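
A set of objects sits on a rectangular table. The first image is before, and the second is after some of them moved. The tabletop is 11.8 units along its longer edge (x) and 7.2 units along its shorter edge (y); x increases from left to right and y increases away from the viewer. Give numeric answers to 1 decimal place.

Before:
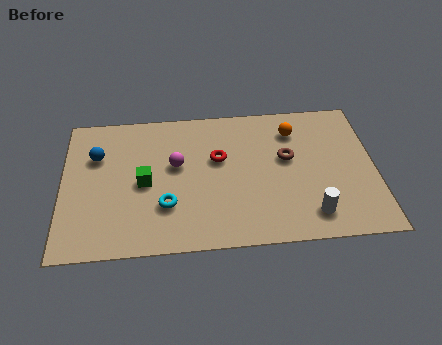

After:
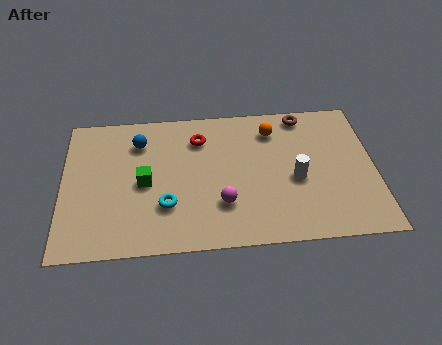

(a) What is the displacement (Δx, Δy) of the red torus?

(-0.7, 1.1)

From the two frames, the red torus sits at roughly (5.9, 4.4) before and (5.2, 5.5) after.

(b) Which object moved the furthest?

the magenta sphere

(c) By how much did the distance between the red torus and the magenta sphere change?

+1.9

They were about 1.6 units apart before and 3.5 after — 1.9 units further apart.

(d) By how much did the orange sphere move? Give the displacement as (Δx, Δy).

(-0.8, 0.1)

From the two frames, the orange sphere sits at roughly (8.8, 5.6) before and (8.0, 5.7) after.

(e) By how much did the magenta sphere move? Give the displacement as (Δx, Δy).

(1.7, -2.1)

From the two frames, the magenta sphere sits at roughly (4.3, 4.2) before and (6.0, 2.1) after.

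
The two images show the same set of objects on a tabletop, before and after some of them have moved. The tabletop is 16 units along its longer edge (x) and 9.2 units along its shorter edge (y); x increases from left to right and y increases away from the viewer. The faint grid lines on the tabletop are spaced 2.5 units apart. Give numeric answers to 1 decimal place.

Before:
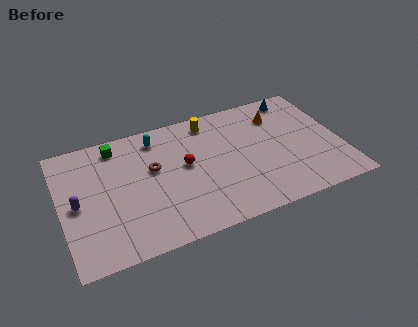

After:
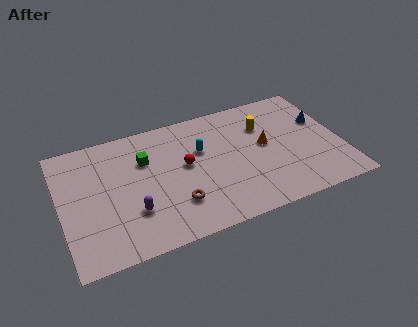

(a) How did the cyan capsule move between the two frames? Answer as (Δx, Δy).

(2.4, -1.8)

From the two frames, the cyan capsule sits at roughly (5.7, 7.7) before and (8.1, 5.9) after.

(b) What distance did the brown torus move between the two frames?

3.2

From (5.3, 5.5) to (6.3, 2.5), the brown torus covered √(1.0² + 3.0²) ≈ 3.2 units.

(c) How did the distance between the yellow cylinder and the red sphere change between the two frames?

+1.6

The distance was about 3.3 in the first image and 4.9 in the second, so they moved 1.6 units further apart.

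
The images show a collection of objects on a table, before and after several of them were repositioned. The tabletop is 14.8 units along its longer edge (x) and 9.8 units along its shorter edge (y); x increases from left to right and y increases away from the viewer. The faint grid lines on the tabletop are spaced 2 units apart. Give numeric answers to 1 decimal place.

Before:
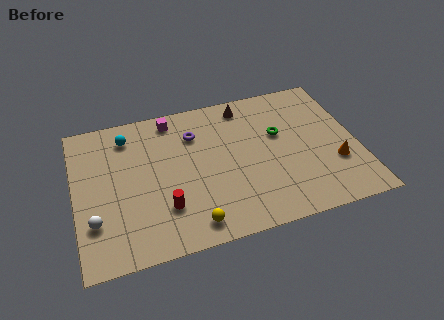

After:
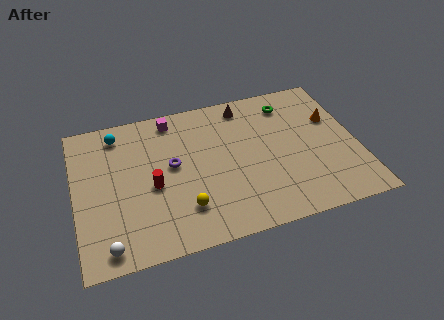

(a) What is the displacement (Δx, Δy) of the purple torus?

(-1.3, -1.8)

From the two frames, the purple torus sits at roughly (6.4, 7.2) before and (5.1, 5.4) after.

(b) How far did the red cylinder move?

1.7

From (4.5, 2.7) to (4.0, 4.3), the red cylinder covered √(0.5² + 1.6²) ≈ 1.7 units.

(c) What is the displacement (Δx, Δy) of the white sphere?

(0.6, -1.7)

The white sphere was at about (0.9, 2.8) and moved to about (1.5, 1.1).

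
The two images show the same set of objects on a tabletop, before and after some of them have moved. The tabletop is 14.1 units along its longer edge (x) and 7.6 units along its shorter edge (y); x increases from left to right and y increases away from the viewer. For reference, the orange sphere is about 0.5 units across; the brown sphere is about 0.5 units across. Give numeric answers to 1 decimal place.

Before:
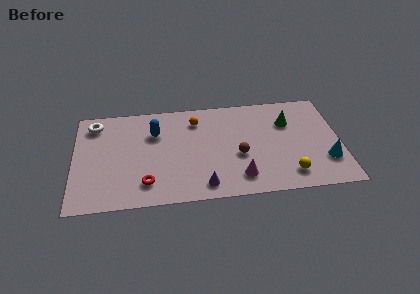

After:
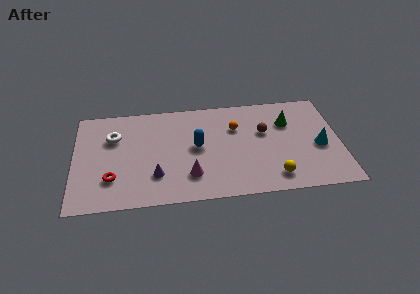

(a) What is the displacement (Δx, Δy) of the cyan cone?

(-0.3, 1.1)

The cyan cone was at about (13.3, 2.2) and moved to about (13.0, 3.3).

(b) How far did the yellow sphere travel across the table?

0.8

The yellow sphere was near (11.3, 1.4) before and (10.5, 1.3) after, so it travelled √(0.8² + 0.1²) ≈ 0.8 units.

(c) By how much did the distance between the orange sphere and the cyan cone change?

-3.0

They were about 7.8 units apart before and 4.8 after — 3.0 units closer together.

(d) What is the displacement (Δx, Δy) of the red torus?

(-1.8, 0.5)

The red torus was at about (3.8, 1.6) and moved to about (2.0, 2.1).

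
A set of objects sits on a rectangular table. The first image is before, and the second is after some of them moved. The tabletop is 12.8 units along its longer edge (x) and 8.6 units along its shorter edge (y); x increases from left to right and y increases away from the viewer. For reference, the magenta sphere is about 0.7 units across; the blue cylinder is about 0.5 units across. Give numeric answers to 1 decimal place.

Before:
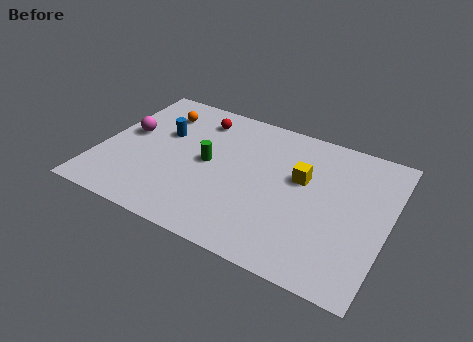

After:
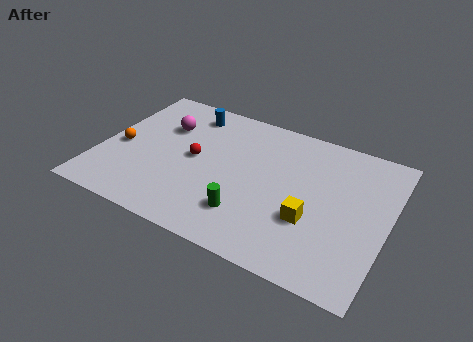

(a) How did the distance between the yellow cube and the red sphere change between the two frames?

+0.4

The distance was about 5.2 in the first image and 5.6 in the second, so they moved 0.4 units further apart.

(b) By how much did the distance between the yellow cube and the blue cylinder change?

+1.1

Before: roughly 6.3 units apart; after: 7.4. That's 1.1 units further apart.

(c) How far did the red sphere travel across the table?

2.6

The red sphere moved from about (4.0, 7.0) to (4.2, 4.4), a distance of √(0.2² + 2.6²) ≈ 2.6.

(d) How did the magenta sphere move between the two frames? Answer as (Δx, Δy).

(1.5, 1.1)

From the two frames, the magenta sphere sits at roughly (1.1, 4.8) before and (2.6, 5.9) after.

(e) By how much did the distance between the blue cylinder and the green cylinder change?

+3.7

They were about 2.4 units apart before and 6.1 after — 3.7 units further apart.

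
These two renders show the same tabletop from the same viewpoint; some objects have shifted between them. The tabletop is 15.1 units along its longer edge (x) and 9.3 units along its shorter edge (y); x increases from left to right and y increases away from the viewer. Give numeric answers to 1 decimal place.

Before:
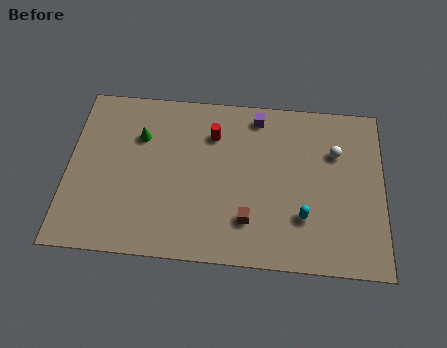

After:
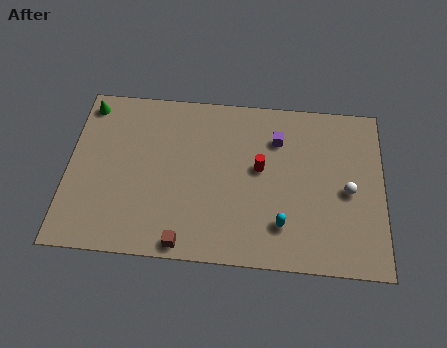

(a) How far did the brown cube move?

3.4

The brown cube was near (8.7, 2.3) before and (5.7, 0.8) after, so it travelled √(3.0² + 1.5²) ≈ 3.4 units.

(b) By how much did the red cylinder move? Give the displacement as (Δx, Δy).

(2.3, -1.7)

The red cylinder was at about (6.9, 6.9) and moved to about (9.2, 5.2).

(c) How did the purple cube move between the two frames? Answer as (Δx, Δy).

(1.0, -1.2)

The purple cube started near (9.0, 8.1) and ended near (10.0, 6.9).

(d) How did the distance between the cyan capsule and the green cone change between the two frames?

+2.4

They were about 8.8 units apart before and 11.2 after — 2.4 units further apart.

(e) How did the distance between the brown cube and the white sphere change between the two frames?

+2.7

They were about 5.8 units apart before and 8.5 after — 2.7 units further apart.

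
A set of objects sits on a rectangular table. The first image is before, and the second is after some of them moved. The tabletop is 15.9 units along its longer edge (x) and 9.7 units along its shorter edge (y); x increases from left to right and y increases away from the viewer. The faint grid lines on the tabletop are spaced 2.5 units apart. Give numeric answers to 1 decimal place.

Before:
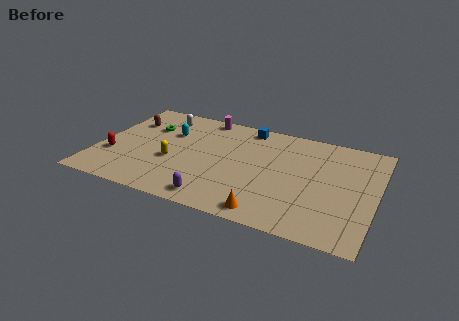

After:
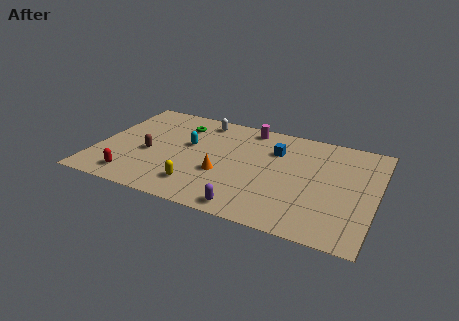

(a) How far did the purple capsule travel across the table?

1.9

From (7.2, 1.2) to (9.1, 1.0), the purple capsule covered √(1.9² + 0.2²) ≈ 1.9 units.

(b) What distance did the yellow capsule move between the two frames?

2.5

The yellow capsule was near (4.4, 3.8) before and (6.1, 2.0) after, so it travelled √(1.7² + 1.8²) ≈ 2.5 units.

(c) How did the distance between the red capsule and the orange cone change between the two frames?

-4.1

They were about 9.4 units apart before and 5.3 after — 4.1 units closer together.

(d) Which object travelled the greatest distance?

the orange cone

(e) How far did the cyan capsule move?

1.4

From (3.9, 6.5) to (5.1, 5.7), the cyan capsule covered √(1.2² + 0.8²) ≈ 1.4 units.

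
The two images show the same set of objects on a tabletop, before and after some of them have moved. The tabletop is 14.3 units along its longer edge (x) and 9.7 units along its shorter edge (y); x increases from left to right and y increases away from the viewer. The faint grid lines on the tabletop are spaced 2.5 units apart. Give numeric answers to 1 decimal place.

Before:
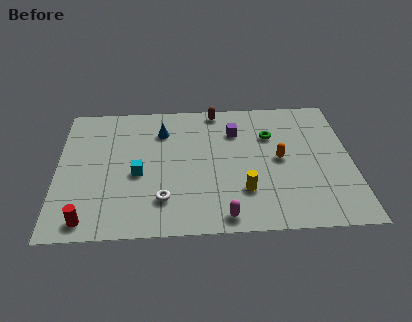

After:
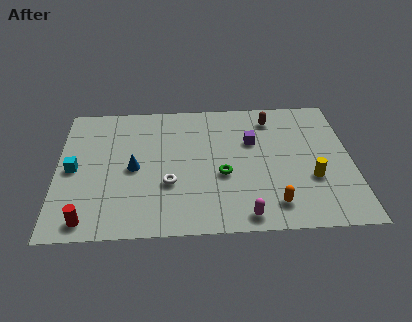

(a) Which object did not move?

the red cylinder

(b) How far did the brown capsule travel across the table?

2.8

From (7.8, 8.8) to (10.5, 8.0), the brown capsule covered √(2.7² + 0.8²) ≈ 2.8 units.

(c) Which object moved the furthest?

the green torus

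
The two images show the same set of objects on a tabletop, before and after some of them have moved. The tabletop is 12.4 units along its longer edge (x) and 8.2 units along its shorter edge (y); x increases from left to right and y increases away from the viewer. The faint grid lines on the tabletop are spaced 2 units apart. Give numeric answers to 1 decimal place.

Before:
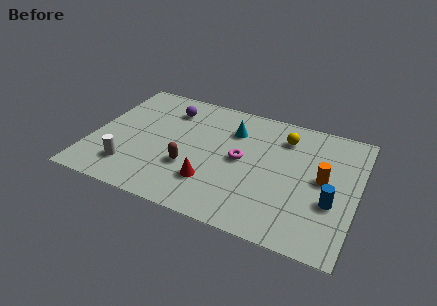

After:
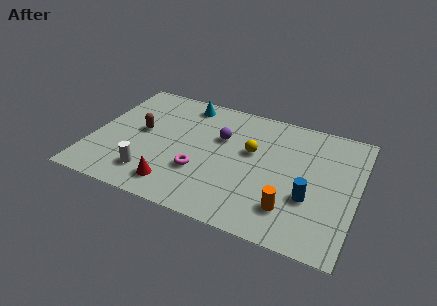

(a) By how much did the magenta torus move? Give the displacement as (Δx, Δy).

(-1.8, -1.5)

The magenta torus was at about (7.0, 4.2) and moved to about (5.2, 2.7).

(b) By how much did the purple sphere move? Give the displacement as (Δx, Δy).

(2.6, -1.1)

From the two frames, the purple sphere sits at roughly (3.3, 6.4) before and (5.9, 5.3) after.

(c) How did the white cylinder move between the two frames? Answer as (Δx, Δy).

(1.0, -0.1)

From the two frames, the white cylinder sits at roughly (2.0, 1.8) before and (3.0, 1.7) after.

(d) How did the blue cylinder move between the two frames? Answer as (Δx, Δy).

(-1.0, -0.1)

From the two frames, the blue cylinder sits at roughly (11.3, 3.0) before and (10.3, 2.9) after.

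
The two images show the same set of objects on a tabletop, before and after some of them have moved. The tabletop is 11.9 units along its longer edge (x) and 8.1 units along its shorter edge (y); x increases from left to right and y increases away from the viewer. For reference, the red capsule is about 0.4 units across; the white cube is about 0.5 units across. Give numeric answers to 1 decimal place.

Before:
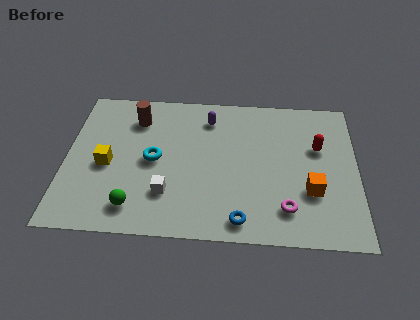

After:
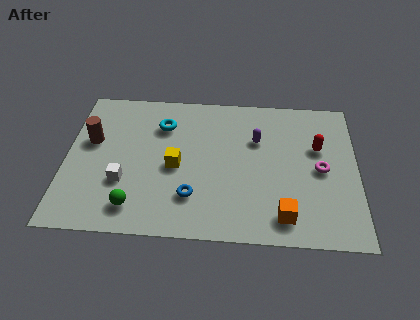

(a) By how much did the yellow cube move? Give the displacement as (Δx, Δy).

(2.8, 0.1)

The yellow cube was at about (1.7, 3.6) and moved to about (4.5, 3.7).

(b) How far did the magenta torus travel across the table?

2.6

The magenta torus moved from about (9.0, 1.7) to (10.4, 3.9), a distance of √(1.4² + 2.2²) ≈ 2.6.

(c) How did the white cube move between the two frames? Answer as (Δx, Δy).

(-1.8, 0.5)

From the two frames, the white cube sits at roughly (4.2, 2.2) before and (2.4, 2.7) after.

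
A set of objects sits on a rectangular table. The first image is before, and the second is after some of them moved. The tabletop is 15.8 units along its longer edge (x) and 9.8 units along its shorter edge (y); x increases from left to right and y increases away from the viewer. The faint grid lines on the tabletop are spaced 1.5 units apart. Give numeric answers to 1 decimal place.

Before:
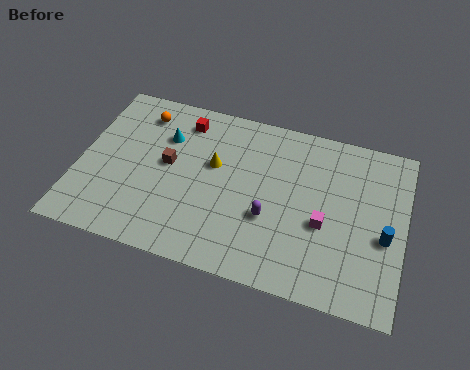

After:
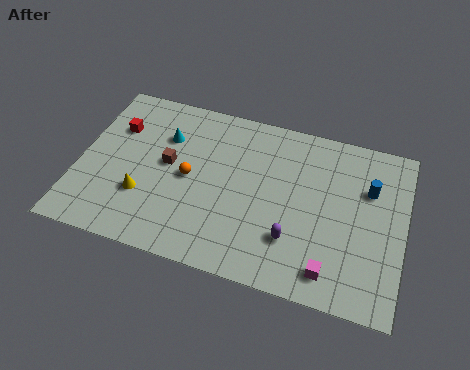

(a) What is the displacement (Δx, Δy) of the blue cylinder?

(-0.9, 2.5)

From the two frames, the blue cylinder sits at roughly (14.9, 4.1) before and (14.0, 6.6) after.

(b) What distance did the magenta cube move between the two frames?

2.5

The magenta cube moved from about (12.0, 4.0) to (12.5, 1.5), a distance of √(0.5² + 2.5²) ≈ 2.5.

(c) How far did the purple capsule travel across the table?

1.5

The purple capsule was near (9.4, 3.6) before and (10.6, 2.7) after, so it travelled √(1.2² + 0.9²) ≈ 1.5 units.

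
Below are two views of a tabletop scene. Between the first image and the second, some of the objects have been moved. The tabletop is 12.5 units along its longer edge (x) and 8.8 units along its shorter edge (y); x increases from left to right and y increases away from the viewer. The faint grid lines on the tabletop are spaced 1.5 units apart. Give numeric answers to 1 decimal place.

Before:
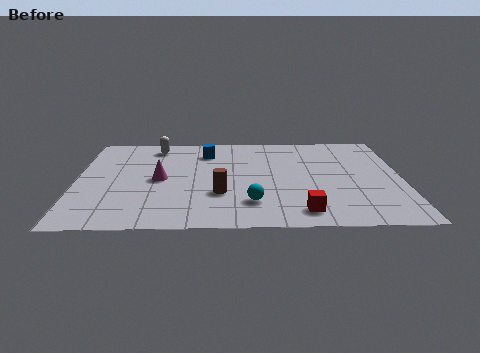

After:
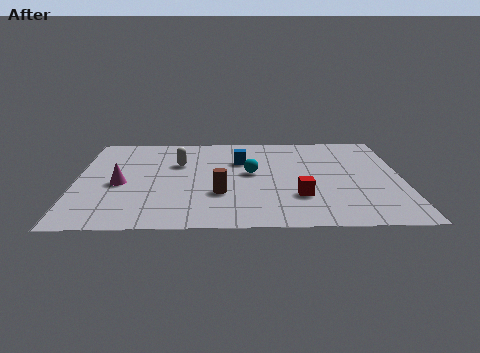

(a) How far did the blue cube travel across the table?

1.6

From (5.0, 6.9) to (6.3, 6.0), the blue cube covered √(1.3² + 0.9²) ≈ 1.6 units.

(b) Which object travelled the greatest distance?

the cyan sphere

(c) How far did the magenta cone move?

1.6

The magenta cone moved from about (3.2, 4.3) to (1.7, 3.9), a distance of √(1.5² + 0.4²) ≈ 1.6.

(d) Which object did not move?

the brown cylinder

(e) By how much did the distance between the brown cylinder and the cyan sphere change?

+0.8

Before: roughly 1.4 units apart; after: 2.2. That's 0.8 units further apart.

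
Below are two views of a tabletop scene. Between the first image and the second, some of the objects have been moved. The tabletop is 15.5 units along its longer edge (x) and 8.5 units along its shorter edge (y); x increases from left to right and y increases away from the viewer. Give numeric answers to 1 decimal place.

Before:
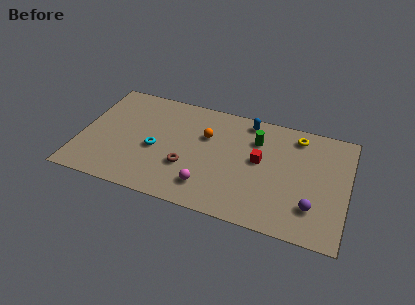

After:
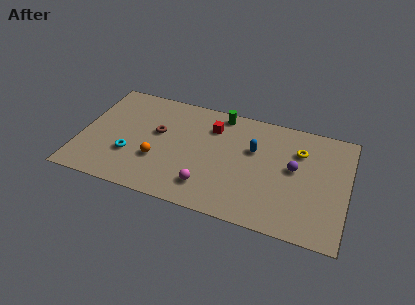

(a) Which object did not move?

the magenta sphere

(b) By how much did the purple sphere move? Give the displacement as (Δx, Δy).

(-1.2, 2.5)

From the two frames, the purple sphere sits at roughly (13.6, 2.2) before and (12.4, 4.7) after.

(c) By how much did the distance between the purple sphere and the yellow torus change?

-3.7

The distance was about 5.1 in the first image and 1.4 in the second, so they moved 3.7 units closer together.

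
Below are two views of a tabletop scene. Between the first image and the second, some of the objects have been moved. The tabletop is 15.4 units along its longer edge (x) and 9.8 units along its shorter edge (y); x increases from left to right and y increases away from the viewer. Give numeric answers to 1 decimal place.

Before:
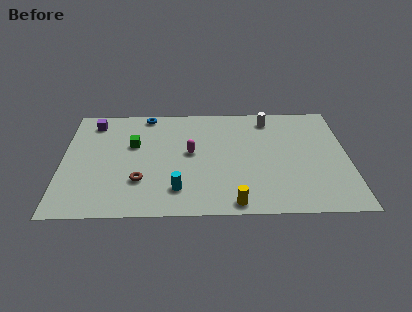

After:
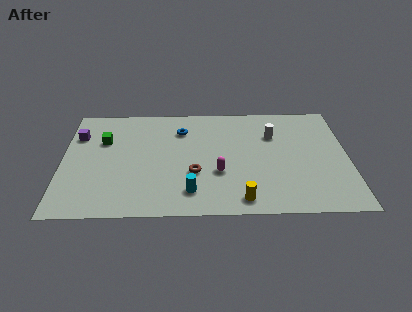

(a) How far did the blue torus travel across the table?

2.4

The blue torus moved from about (4.5, 8.9) to (6.4, 7.4), a distance of √(1.9² + 1.5²) ≈ 2.4.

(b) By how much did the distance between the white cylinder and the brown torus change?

-3.4

Before: roughly 8.8 units apart; after: 5.4. That's 3.4 units closer together.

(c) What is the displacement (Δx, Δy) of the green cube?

(-1.6, 0.4)

From the two frames, the green cube sits at roughly (3.8, 6.1) before and (2.2, 6.5) after.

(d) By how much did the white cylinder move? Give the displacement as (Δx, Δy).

(0.2, -1.5)

The white cylinder started near (11.2, 8.3) and ended near (11.4, 6.8).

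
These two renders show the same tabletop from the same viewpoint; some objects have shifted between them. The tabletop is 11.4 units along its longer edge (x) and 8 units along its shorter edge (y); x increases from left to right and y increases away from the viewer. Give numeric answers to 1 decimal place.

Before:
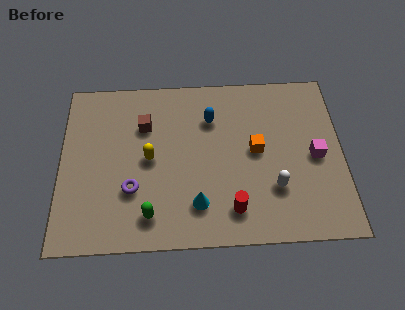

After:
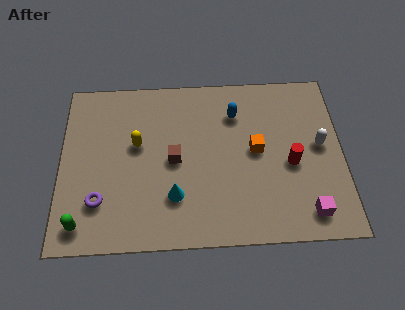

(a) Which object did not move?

the orange cube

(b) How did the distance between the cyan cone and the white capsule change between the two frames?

+3.1

They were about 3.2 units apart before and 6.3 after — 3.1 units further apart.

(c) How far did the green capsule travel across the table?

2.7

From (3.6, 1.4) to (0.9, 1.1), the green capsule covered √(2.7² + 0.3²) ≈ 2.7 units.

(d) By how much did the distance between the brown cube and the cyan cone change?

-2.6

They were about 4.3 units apart before and 1.7 after — 2.6 units closer together.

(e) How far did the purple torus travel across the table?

1.4

The purple torus moved from about (2.9, 2.6) to (1.6, 2.1), a distance of √(1.3² + 0.5²) ≈ 1.4.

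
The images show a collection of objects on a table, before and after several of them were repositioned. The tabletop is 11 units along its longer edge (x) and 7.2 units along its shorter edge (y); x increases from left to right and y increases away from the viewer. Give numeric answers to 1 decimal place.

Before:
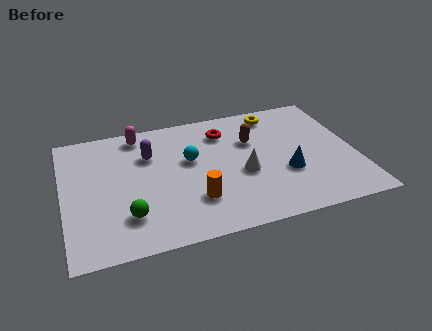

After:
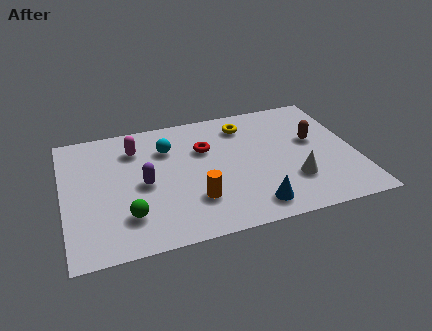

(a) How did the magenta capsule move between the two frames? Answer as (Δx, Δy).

(-0.2, -0.8)

The magenta capsule was at about (3.0, 6.3) and moved to about (2.8, 5.5).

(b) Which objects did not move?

the green sphere and the orange cylinder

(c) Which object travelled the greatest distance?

the brown capsule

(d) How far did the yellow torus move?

1.3

From (8.2, 6.2) to (7.0, 5.8), the yellow torus covered √(1.2² + 0.4²) ≈ 1.3 units.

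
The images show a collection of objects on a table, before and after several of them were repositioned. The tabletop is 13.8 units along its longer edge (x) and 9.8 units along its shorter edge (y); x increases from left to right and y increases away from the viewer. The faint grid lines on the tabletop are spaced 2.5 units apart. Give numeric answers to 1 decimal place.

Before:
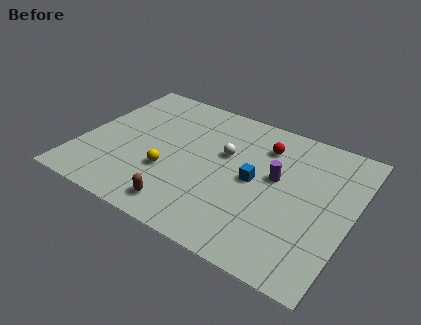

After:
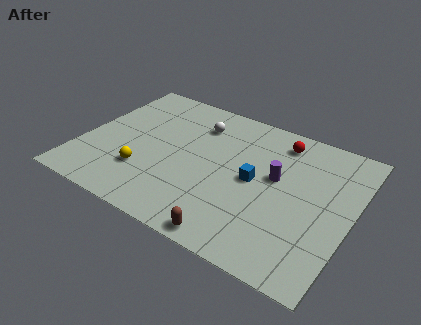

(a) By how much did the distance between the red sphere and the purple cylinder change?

+0.5

The distance was about 2.1 in the first image and 2.6 in the second, so they moved 0.5 units further apart.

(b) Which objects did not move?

the purple cylinder and the blue cube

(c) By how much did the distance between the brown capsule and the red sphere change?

+0.6

Before: roughly 6.9 units apart; after: 7.5. That's 0.6 units further apart.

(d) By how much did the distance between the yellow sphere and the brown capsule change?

+3.1

The distance was about 2.3 in the first image and 5.4 in the second, so they moved 3.1 units further apart.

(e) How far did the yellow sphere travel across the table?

1.3

The yellow sphere moved from about (4.7, 3.4) to (3.5, 2.8), a distance of √(1.2² + 0.6²) ≈ 1.3.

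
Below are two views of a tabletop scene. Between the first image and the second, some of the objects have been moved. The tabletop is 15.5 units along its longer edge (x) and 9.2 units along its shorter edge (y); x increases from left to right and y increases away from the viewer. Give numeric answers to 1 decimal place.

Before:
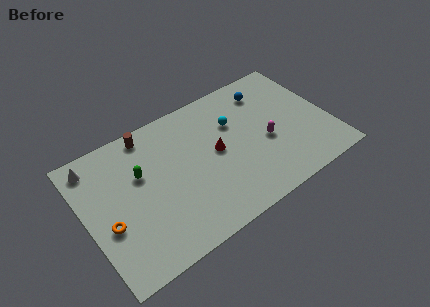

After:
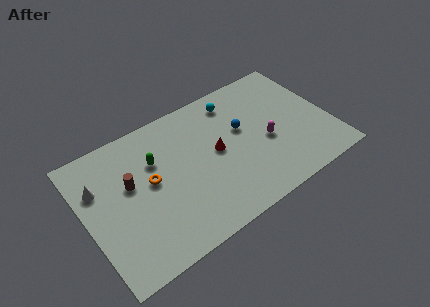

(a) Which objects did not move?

the magenta capsule and the red cone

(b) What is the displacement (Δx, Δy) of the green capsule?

(1.0, 0.4)

The green capsule started near (3.6, 5.8) and ended near (4.6, 6.2).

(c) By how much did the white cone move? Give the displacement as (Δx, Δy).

(0.0, -1.6)

The white cone started near (1.0, 7.9) and ended near (1.0, 6.3).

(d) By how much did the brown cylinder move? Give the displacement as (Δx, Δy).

(-1.6, -2.7)

The brown cylinder started near (4.5, 8.2) and ended near (2.9, 5.5).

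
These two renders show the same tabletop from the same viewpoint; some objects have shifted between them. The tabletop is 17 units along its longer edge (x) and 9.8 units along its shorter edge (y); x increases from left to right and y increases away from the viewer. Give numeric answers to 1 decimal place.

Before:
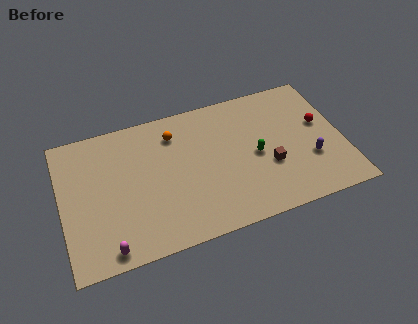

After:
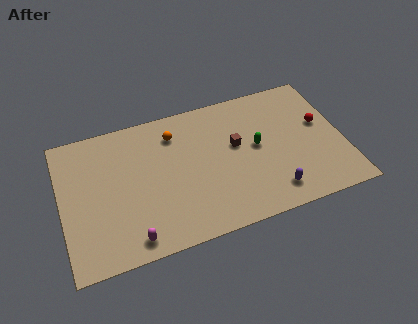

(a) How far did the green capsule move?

0.6

The green capsule moved from about (11.7, 4.6) to (11.8, 5.2), a distance of √(0.1² + 0.6²) ≈ 0.6.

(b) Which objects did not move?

the orange sphere and the red sphere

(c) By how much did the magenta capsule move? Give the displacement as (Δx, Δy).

(1.4, 0.2)

The magenta capsule was at about (2.5, 1.0) and moved to about (3.9, 1.2).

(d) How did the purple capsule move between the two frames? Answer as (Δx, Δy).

(-2.5, -1.6)

The purple capsule started near (14.9, 3.3) and ended near (12.4, 1.7).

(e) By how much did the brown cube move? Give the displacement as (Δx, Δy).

(-1.8, 2.1)

From the two frames, the brown cube sits at roughly (12.4, 3.6) before and (10.6, 5.7) after.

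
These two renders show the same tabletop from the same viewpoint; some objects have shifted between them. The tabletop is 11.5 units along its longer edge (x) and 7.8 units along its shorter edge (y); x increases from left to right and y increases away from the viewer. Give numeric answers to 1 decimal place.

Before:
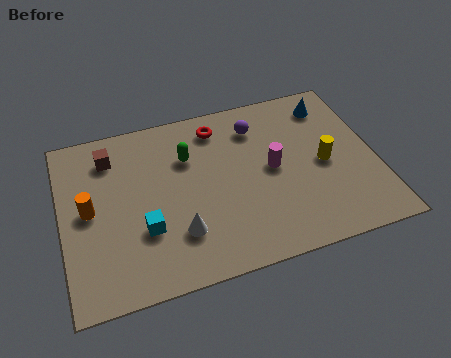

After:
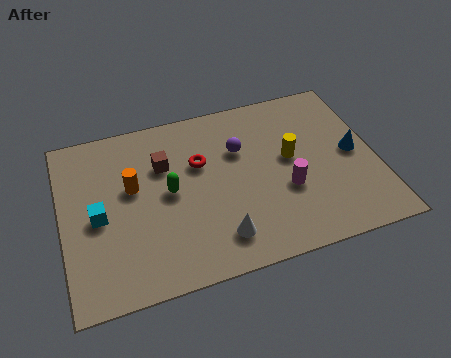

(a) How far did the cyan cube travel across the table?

1.9

The cyan cube was near (2.9, 2.6) before and (1.3, 3.6) after, so it travelled √(1.6² + 1.0²) ≈ 1.9 units.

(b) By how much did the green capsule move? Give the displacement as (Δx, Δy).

(-0.8, -1.4)

From the two frames, the green capsule sits at roughly (4.7, 5.4) before and (3.9, 4.0) after.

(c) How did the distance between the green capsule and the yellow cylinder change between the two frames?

-0.7

Before: roughly 5.2 units apart; after: 4.5. That's 0.7 units closer together.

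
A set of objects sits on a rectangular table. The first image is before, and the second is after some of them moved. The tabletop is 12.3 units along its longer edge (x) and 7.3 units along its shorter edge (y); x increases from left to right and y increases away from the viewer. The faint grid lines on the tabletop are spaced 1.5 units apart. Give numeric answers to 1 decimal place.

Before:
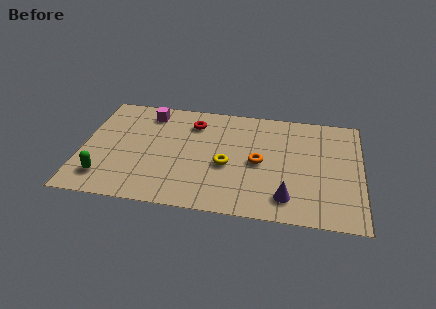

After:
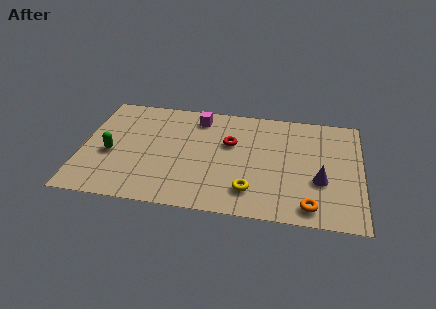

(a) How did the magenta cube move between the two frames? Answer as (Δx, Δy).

(2.2, 0.0)

From the two frames, the magenta cube sits at roughly (2.8, 6.1) before and (5.0, 6.1) after.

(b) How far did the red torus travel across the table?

2.0

The red torus moved from about (4.8, 5.7) to (6.5, 4.6), a distance of √(1.7² + 1.1²) ≈ 2.0.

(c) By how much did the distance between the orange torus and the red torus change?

+1.4

Before: roughly 3.7 units apart; after: 5.1. That's 1.4 units further apart.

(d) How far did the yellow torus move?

1.9

The yellow torus was near (6.4, 3.1) before and (7.5, 1.6) after, so it travelled √(1.1² + 1.5²) ≈ 1.9 units.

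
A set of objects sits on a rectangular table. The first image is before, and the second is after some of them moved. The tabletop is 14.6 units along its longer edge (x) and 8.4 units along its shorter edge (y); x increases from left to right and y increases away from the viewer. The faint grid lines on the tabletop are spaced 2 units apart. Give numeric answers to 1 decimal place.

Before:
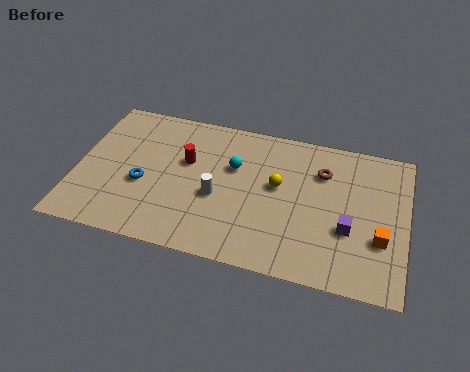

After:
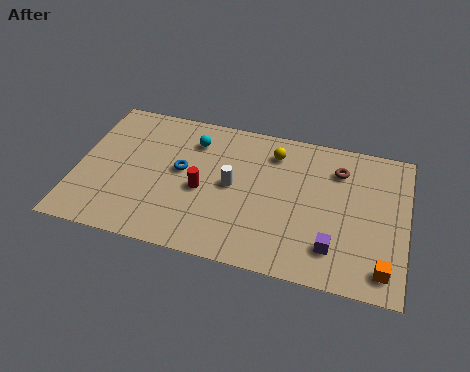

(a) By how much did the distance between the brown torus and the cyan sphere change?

+2.5

The distance was about 4.0 in the first image and 6.5 in the second, so they moved 2.5 units further apart.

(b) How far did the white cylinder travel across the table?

1.0

From (6.3, 3.5) to (6.9, 4.3), the white cylinder covered √(0.6² + 0.8²) ≈ 1.0 units.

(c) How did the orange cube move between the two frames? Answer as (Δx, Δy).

(0.2, -1.6)

The orange cube started near (13.5, 2.9) and ended near (13.7, 1.3).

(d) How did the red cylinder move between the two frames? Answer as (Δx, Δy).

(0.8, -1.5)

The red cylinder started near (4.8, 5.2) and ended near (5.6, 3.7).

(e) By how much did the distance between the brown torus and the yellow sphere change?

+0.6

They were about 2.3 units apart before and 2.9 after — 0.6 units further apart.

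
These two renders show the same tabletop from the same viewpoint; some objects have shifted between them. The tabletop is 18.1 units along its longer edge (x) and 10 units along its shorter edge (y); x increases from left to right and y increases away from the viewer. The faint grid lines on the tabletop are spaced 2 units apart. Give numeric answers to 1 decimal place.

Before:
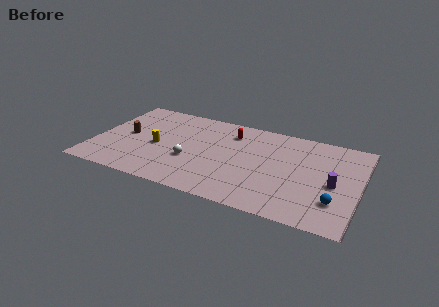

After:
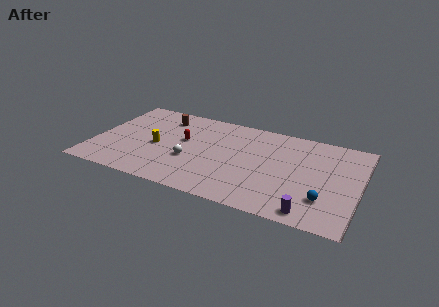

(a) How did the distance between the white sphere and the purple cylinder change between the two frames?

-0.9

Before: roughly 9.7 units apart; after: 8.8. That's 0.9 units closer together.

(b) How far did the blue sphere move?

0.7

The blue sphere moved from about (16.6, 2.7) to (15.9, 2.7), a distance of √(0.7² + 0.0²) ≈ 0.7.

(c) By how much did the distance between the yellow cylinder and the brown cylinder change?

+1.2

They were about 2.3 units apart before and 3.5 after — 1.2 units further apart.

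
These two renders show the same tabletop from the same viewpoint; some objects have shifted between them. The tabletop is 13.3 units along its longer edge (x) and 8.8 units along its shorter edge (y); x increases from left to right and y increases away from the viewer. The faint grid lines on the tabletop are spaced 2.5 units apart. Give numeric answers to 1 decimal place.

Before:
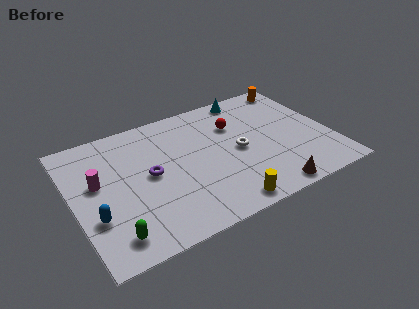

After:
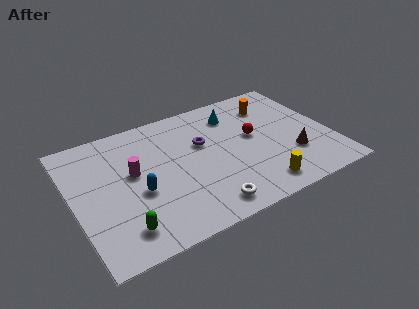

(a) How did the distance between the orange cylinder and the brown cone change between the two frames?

-3.4

Before: roughly 7.5 units apart; after: 4.1. That's 3.4 units closer together.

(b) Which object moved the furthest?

the white torus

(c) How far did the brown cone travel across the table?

2.5

The brown cone was near (9.5, 0.8) before and (11.1, 2.7) after, so it travelled √(1.6² + 1.9²) ≈ 2.5 units.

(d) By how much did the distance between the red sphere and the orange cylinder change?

-1.7

They were about 4.0 units apart before and 2.3 after — 1.7 units closer together.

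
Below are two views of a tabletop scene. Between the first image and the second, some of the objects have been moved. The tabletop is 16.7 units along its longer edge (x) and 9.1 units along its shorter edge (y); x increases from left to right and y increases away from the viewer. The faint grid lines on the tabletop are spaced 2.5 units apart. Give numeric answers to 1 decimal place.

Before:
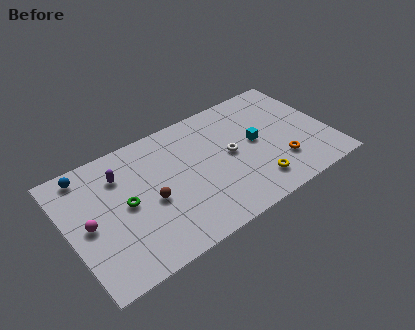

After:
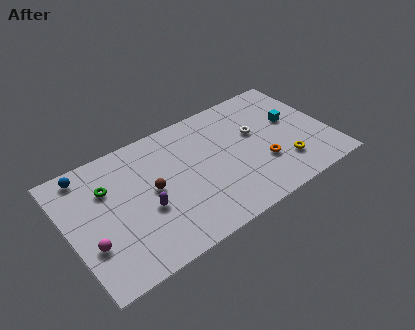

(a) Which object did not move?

the blue sphere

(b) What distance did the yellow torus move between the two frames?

2.1

The yellow torus moved from about (11.5, 1.8) to (13.5, 2.3), a distance of √(2.0² + 0.5²) ≈ 2.1.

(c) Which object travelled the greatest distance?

the purple capsule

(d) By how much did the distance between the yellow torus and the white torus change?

+0.4

They were about 3.1 units apart before and 3.5 after — 0.4 units further apart.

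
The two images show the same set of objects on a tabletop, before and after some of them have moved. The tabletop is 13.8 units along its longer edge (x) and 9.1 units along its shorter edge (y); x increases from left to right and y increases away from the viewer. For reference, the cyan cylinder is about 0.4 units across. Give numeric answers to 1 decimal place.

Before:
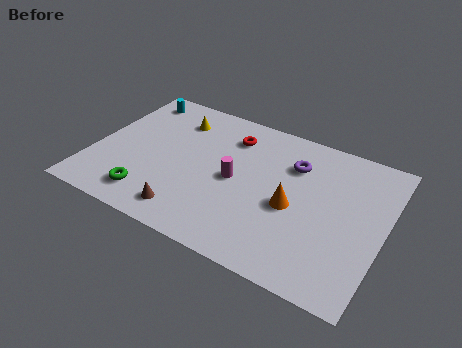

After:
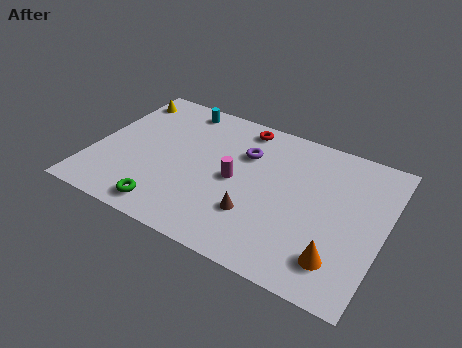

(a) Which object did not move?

the magenta cylinder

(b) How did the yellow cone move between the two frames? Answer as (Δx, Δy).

(-2.7, 0.5)

The yellow cone was at about (3.5, 7.1) and moved to about (0.8, 7.6).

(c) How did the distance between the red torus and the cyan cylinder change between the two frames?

-1.8

They were about 4.9 units apart before and 3.1 after — 1.8 units closer together.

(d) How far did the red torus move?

1.0

From (6.2, 7.1) to (6.6, 8.0), the red torus covered √(0.4² + 0.9²) ≈ 1.0 units.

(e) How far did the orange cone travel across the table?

3.2

The orange cone moved from about (9.6, 4.0) to (12.0, 1.9), a distance of √(2.4² + 2.1²) ≈ 3.2.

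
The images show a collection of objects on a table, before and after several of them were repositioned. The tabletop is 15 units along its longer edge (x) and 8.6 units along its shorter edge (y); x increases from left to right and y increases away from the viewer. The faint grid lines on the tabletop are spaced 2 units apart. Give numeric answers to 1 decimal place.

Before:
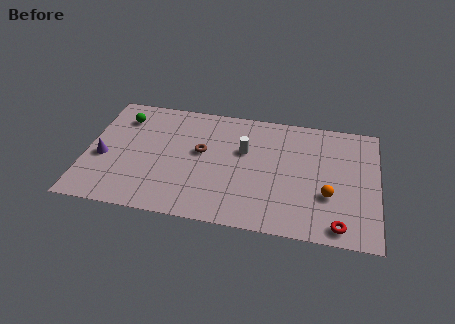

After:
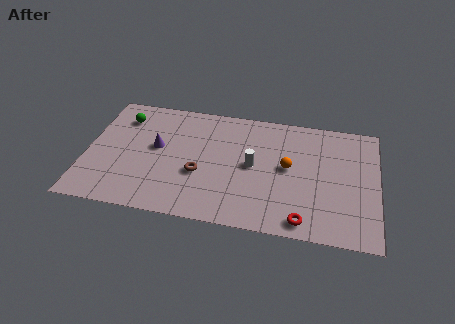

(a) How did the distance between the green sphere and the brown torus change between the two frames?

+0.8

They were about 4.6 units apart before and 5.4 after — 0.8 units further apart.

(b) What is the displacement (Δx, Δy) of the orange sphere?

(-2.1, 1.6)

The orange sphere was at about (12.5, 3.0) and moved to about (10.4, 4.6).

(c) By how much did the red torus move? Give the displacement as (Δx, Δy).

(-1.8, 0.0)

From the two frames, the red torus sits at roughly (13.1, 1.0) before and (11.3, 1.0) after.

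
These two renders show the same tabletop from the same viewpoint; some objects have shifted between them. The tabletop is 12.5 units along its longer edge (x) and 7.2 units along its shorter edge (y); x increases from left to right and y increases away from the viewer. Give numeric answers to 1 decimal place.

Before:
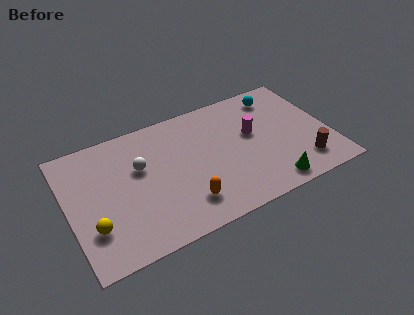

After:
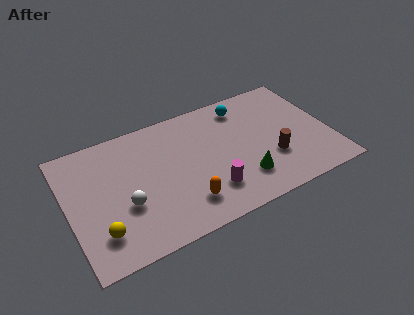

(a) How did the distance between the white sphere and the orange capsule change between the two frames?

-0.5

They were about 3.4 units apart before and 2.9 after — 0.5 units closer together.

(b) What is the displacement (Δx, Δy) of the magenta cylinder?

(-2.4, -2.4)

The magenta cylinder was at about (8.9, 4.2) and moved to about (6.5, 1.8).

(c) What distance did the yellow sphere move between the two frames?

0.5

The yellow sphere moved from about (1.0, 2.1) to (1.3, 1.7), a distance of √(0.3² + 0.4²) ≈ 0.5.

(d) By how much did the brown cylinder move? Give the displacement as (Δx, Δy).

(-1.4, 0.9)

The brown cylinder was at about (11.0, 1.5) and moved to about (9.6, 2.4).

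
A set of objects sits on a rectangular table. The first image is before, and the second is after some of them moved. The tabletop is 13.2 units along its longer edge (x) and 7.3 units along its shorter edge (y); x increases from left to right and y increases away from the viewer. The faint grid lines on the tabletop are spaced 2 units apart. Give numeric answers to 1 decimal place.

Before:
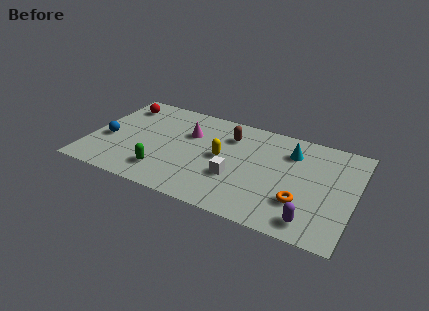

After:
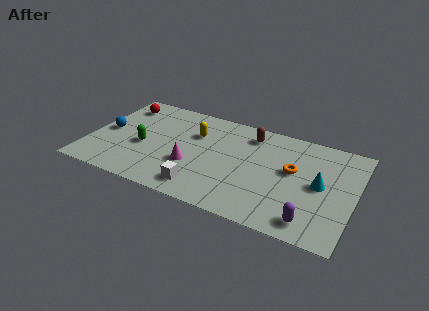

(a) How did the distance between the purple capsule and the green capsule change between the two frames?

+1.4

They were about 7.4 units apart before and 8.8 after — 1.4 units further apart.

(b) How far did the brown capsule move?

1.1

The brown capsule was near (6.8, 5.5) before and (7.8, 6.0) after, so it travelled √(1.0² + 0.5²) ≈ 1.1 units.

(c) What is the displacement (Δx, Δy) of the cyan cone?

(1.6, -1.8)

The cyan cone started near (9.9, 5.5) and ended near (11.5, 3.7).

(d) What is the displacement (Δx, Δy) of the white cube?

(-1.5, -1.4)

The white cube started near (7.4, 2.6) and ended near (5.9, 1.2).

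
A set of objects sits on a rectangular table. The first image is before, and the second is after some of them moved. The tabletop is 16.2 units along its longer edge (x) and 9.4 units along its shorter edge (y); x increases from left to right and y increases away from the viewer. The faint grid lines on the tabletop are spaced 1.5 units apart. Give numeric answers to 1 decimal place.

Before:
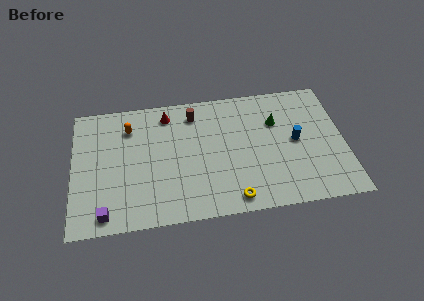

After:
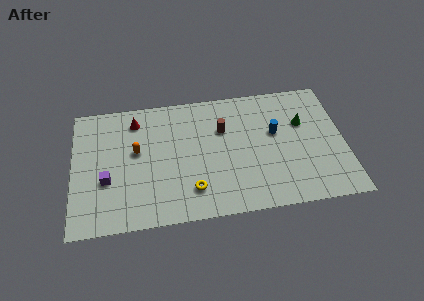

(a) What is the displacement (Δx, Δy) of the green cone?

(1.6, -0.3)

From the two frames, the green cone sits at roughly (12.2, 6.4) before and (13.8, 6.1) after.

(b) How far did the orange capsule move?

1.8

The orange capsule moved from about (3.4, 7.2) to (3.8, 5.4), a distance of √(0.4² + 1.8²) ≈ 1.8.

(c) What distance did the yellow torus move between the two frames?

2.6

From (9.4, 1.1) to (7.0, 2.1), the yellow torus covered √(2.4² + 1.0²) ≈ 2.6 units.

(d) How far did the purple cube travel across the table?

2.4

The purple cube was near (1.9, 1.1) before and (2.0, 3.5) after, so it travelled √(0.1² + 2.4²) ≈ 2.4 units.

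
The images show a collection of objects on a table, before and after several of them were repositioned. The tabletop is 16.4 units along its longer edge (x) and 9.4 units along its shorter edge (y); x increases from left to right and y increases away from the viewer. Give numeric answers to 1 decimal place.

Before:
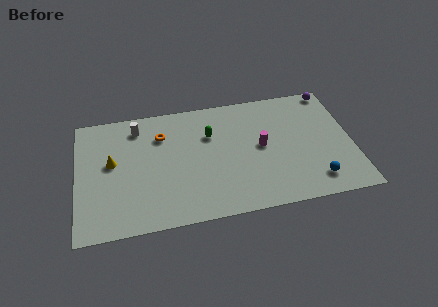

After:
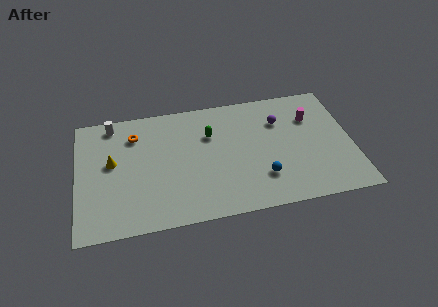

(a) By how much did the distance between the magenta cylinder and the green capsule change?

+2.7

They were about 3.4 units apart before and 6.1 after — 2.7 units further apart.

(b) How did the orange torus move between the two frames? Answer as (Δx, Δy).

(-1.6, 0.3)

The orange torus started near (5.1, 6.9) and ended near (3.5, 7.2).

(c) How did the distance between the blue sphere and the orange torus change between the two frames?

-1.5

Before: roughly 10.3 units apart; after: 8.8. That's 1.5 units closer together.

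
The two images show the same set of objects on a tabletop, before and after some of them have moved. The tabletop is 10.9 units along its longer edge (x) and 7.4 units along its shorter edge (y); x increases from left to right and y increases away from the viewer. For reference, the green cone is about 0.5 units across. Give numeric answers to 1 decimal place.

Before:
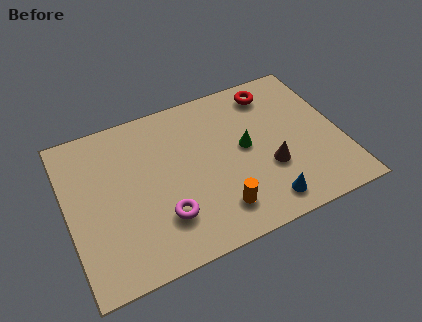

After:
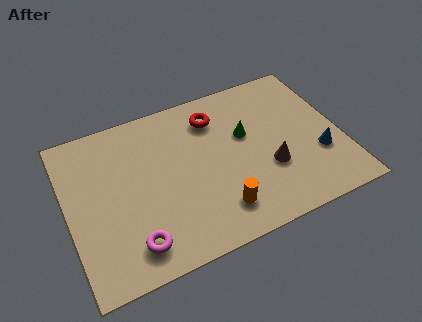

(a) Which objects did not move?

the brown cone and the orange cylinder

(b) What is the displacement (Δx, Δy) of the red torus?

(-2.4, -0.4)

The red torus started near (8.5, 6.2) and ended near (6.1, 5.8).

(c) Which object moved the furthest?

the blue cone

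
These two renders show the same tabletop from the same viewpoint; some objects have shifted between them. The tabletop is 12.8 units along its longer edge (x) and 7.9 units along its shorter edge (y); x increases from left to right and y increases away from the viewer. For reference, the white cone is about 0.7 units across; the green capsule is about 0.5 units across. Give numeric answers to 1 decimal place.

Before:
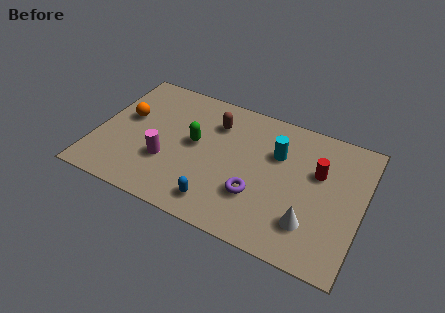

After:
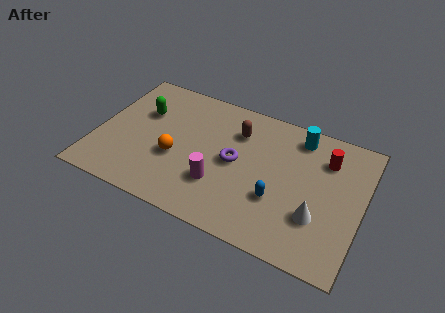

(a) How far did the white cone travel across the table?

0.6

The white cone moved from about (10.5, 2.0) to (10.8, 2.5), a distance of √(0.3² + 0.5²) ≈ 0.6.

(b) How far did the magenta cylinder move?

2.6

From (3.5, 2.7) to (6.1, 2.4), the magenta cylinder covered √(2.6² + 0.3²) ≈ 2.6 units.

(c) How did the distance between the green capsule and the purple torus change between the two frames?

+1.2

Before: roughly 3.7 units apart; after: 4.9. That's 1.2 units further apart.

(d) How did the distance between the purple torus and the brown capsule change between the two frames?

-2.4

Before: roughly 4.2 units apart; after: 1.8. That's 2.4 units closer together.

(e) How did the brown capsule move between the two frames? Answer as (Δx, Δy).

(1.1, -0.1)

From the two frames, the brown capsule sits at roughly (5.5, 5.9) before and (6.6, 5.8) after.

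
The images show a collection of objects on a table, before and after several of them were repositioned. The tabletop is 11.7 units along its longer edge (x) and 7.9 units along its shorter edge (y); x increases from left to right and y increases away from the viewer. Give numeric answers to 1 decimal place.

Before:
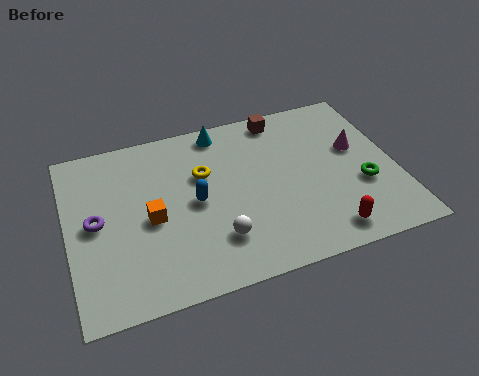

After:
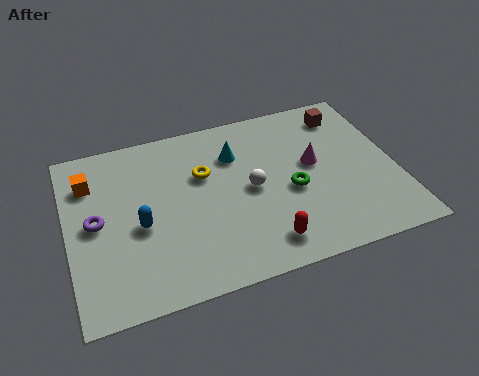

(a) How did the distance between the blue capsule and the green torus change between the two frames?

-0.6

Before: roughly 6.0 units apart; after: 5.4. That's 0.6 units closer together.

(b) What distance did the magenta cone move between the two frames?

1.6

The magenta cone moved from about (10.4, 4.7) to (8.8, 4.4), a distance of √(1.6² + 0.3²) ≈ 1.6.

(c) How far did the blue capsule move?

2.1

From (4.5, 3.9) to (2.5, 3.4), the blue capsule covered √(2.0² + 0.5²) ≈ 2.1 units.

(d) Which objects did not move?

the yellow torus and the purple torus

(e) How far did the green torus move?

2.5

The green torus moved from about (10.4, 2.9) to (7.9, 3.4), a distance of √(2.5² + 0.5²) ≈ 2.5.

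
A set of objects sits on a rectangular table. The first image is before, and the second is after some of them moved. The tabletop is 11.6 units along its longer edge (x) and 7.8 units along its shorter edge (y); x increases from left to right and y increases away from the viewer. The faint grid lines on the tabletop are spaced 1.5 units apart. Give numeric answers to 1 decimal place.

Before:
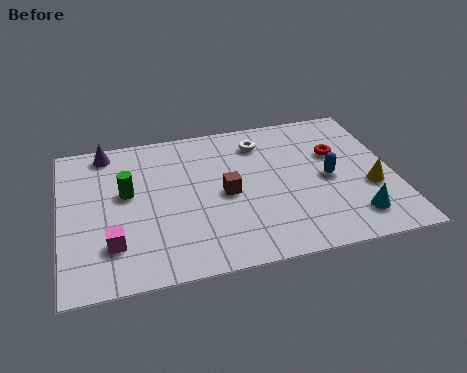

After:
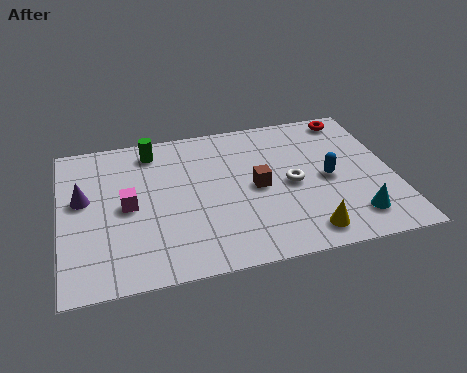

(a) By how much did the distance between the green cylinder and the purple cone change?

+0.8

Before: roughly 2.5 units apart; after: 3.3. That's 0.8 units further apart.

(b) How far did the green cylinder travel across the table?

2.3

The green cylinder moved from about (2.3, 4.5) to (3.3, 6.6), a distance of √(1.0² + 2.1²) ≈ 2.3.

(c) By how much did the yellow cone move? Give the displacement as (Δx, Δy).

(-2.4, -1.8)

From the two frames, the yellow cone sits at roughly (10.7, 2.9) before and (8.3, 1.1) after.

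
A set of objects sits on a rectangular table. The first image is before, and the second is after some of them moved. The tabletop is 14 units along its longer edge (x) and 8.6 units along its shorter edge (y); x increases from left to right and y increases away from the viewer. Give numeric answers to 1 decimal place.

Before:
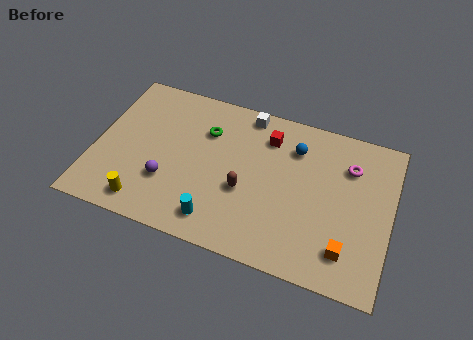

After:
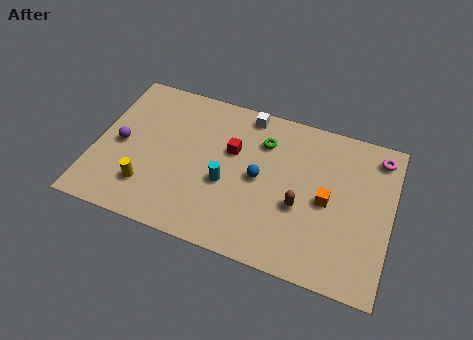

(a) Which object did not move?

the white cube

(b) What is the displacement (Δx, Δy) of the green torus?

(2.7, 0.3)

From the two frames, the green torus sits at roughly (5.1, 6.1) before and (7.8, 6.4) after.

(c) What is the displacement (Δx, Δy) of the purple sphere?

(-2.4, 1.4)

The purple sphere started near (3.6, 2.7) and ended near (1.2, 4.1).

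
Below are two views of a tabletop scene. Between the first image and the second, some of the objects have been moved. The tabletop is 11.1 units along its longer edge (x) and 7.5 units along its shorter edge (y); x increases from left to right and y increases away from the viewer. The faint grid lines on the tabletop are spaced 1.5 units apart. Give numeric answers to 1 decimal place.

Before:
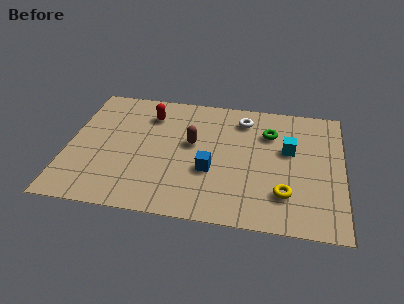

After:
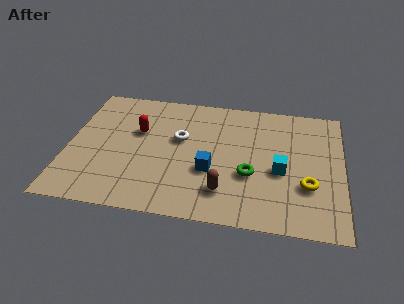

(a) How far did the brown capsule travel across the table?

3.0

From (5.0, 4.3) to (6.4, 1.7), the brown capsule covered √(1.4² + 2.6²) ≈ 3.0 units.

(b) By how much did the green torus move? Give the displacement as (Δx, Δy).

(-0.7, -2.6)

The green torus started near (8.1, 5.4) and ended near (7.4, 2.8).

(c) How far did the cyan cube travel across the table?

1.3

From (8.9, 4.5) to (8.6, 3.2), the cyan cube covered √(0.3² + 1.3²) ≈ 1.3 units.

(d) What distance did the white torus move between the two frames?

3.0

The white torus moved from about (7.0, 6.1) to (4.5, 4.5), a distance of √(2.5² + 1.6²) ≈ 3.0.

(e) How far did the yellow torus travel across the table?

1.1

From (8.8, 1.9) to (9.7, 2.5), the yellow torus covered √(0.9² + 0.6²) ≈ 1.1 units.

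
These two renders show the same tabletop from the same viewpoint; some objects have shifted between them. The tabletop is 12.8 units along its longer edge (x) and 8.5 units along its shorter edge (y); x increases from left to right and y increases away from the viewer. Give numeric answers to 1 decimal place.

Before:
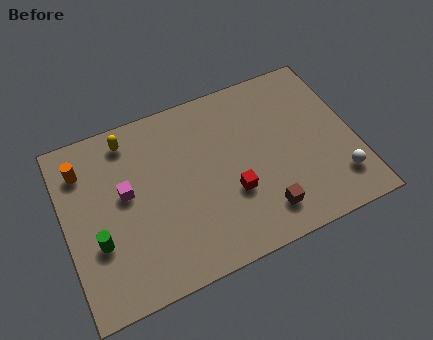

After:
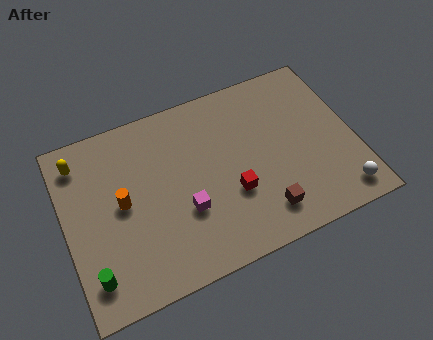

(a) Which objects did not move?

the brown cube and the red cube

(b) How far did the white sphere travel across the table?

0.7

The white sphere moved from about (11.8, 1.9) to (11.8, 1.2), a distance of √(0.0² + 0.7²) ≈ 0.7.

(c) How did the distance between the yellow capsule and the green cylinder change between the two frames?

+0.7

The distance was about 4.7 in the first image and 5.4 in the second, so they moved 0.7 units further apart.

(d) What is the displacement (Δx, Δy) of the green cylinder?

(-0.4, -1.4)

The green cylinder was at about (1.3, 3.0) and moved to about (0.9, 1.6).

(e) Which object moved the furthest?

the magenta cube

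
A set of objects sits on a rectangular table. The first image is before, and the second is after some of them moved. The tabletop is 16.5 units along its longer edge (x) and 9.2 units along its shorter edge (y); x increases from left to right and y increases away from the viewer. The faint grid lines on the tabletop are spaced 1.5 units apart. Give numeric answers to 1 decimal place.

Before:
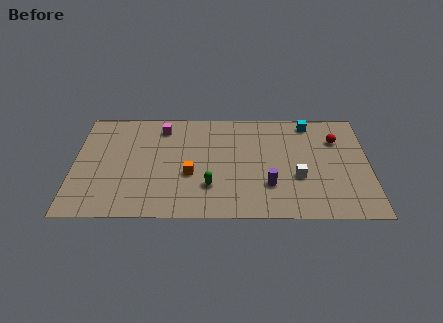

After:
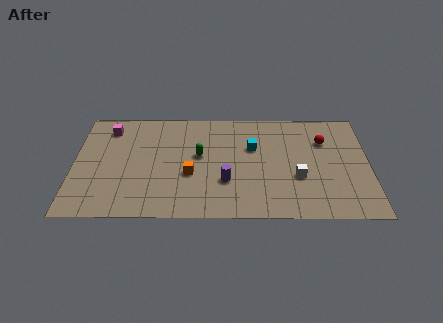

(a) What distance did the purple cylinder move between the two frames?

2.4

From (10.9, 2.7) to (8.5, 3.0), the purple cylinder covered √(2.4² + 0.3²) ≈ 2.4 units.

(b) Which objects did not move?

the orange cube and the white cube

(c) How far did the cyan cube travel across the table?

3.9

The cyan cube was near (13.2, 8.1) before and (10.0, 5.9) after, so it travelled √(3.2² + 2.2²) ≈ 3.9 units.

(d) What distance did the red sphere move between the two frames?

0.7

The red sphere moved from about (14.7, 6.6) to (14.0, 6.5), a distance of √(0.7² + 0.1²) ≈ 0.7.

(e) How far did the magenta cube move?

3.0

The magenta cube moved from about (4.9, 7.6) to (1.9, 7.5), a distance of √(3.0² + 0.1²) ≈ 3.0.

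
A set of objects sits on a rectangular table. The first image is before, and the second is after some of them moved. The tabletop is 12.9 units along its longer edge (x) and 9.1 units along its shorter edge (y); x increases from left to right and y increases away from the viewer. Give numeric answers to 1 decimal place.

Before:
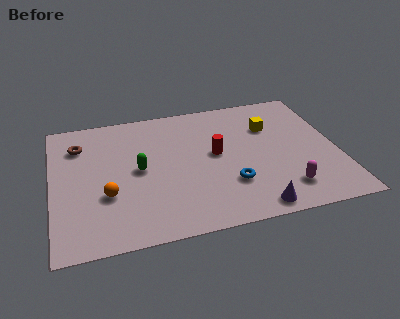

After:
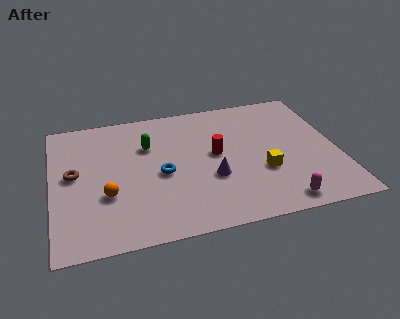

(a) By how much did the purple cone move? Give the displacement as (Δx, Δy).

(-1.7, 2.4)

From the two frames, the purple cone sits at roughly (8.8, 0.9) before and (7.1, 3.3) after.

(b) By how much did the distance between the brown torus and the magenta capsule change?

-0.5

The distance was about 10.3 in the first image and 9.8 in the second, so they moved 0.5 units closer together.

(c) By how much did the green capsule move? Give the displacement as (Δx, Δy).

(0.5, 1.6)

The green capsule started near (3.9, 4.6) and ended near (4.4, 6.2).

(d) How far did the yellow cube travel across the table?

3.2

The yellow cube moved from about (10.0, 6.3) to (9.4, 3.2), a distance of √(0.6² + 3.1²) ≈ 3.2.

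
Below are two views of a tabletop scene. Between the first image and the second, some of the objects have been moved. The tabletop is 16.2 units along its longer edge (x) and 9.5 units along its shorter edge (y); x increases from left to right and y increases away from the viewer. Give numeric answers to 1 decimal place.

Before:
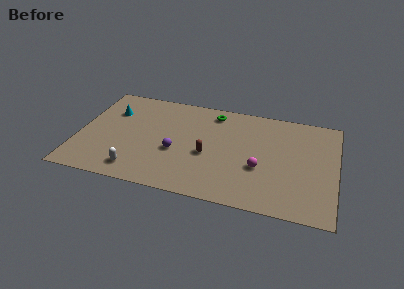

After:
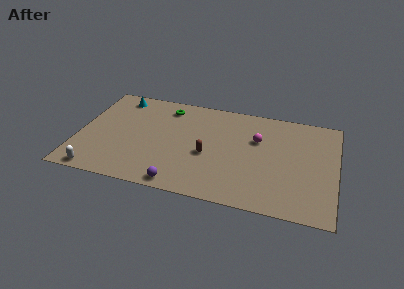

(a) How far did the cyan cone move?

1.5

The cyan cone moved from about (1.9, 6.7) to (2.2, 8.2), a distance of √(0.3² + 1.5²) ≈ 1.5.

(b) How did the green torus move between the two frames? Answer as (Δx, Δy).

(-3.0, -0.2)

From the two frames, the green torus sits at roughly (8.3, 8.1) before and (5.3, 7.9) after.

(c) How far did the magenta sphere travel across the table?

2.6

From (11.5, 3.6) to (11.2, 6.2), the magenta sphere covered √(0.3² + 2.6²) ≈ 2.6 units.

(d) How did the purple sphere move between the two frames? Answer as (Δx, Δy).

(0.5, -2.9)

The purple sphere was at about (6.2, 3.8) and moved to about (6.7, 0.9).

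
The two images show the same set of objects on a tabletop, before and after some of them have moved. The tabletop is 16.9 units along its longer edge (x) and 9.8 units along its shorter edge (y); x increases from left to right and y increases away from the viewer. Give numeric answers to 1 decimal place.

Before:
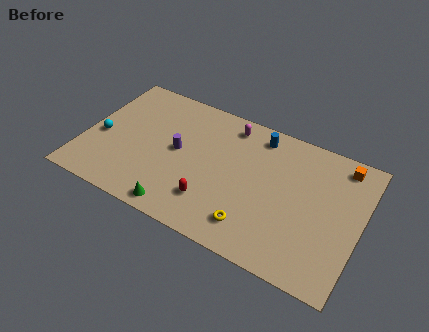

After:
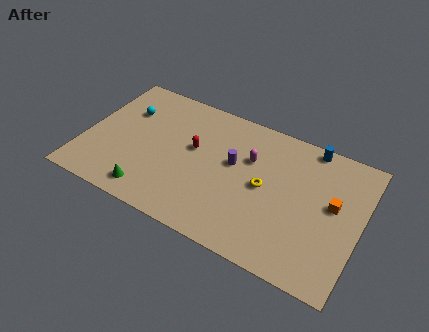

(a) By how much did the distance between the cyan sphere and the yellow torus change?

-1.0

The distance was about 10.1 in the first image and 9.1 in the second, so they moved 1.0 units closer together.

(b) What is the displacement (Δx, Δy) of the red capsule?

(-1.6, 3.3)

The red capsule was at about (8.2, 2.4) and moved to about (6.6, 5.7).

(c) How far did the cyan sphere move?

2.9

The cyan sphere moved from about (1.0, 4.2) to (2.2, 6.8), a distance of √(1.2² + 2.6²) ≈ 2.9.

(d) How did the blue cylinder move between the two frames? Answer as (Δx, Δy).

(3.1, 0.6)

The blue cylinder started near (10.3, 8.4) and ended near (13.4, 9.0).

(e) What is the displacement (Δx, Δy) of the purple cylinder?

(3.4, 0.6)

The purple cylinder started near (5.7, 5.1) and ended near (9.1, 5.7).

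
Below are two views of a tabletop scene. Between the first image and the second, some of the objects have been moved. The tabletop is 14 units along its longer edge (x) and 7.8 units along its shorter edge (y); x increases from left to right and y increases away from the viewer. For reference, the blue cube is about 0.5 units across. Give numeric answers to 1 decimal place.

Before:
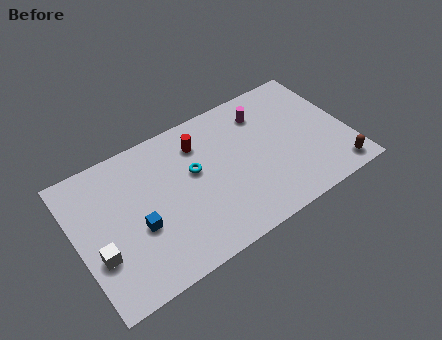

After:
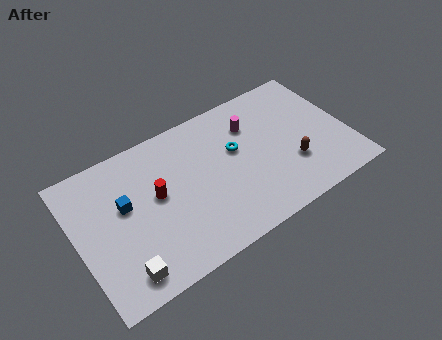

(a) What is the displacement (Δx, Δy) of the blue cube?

(-0.5, 1.5)

The blue cube started near (3.0, 3.1) and ended near (2.5, 4.6).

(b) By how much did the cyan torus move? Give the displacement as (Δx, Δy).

(2.2, 0.1)

From the two frames, the cyan torus sits at roughly (6.1, 4.6) before and (8.3, 4.7) after.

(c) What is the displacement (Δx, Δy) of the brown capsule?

(-2.1, 1.5)

The brown capsule was at about (13.0, 1.0) and moved to about (10.9, 2.5).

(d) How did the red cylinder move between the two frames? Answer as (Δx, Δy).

(-2.5, -1.7)

The red cylinder was at about (6.6, 6.0) and moved to about (4.1, 4.3).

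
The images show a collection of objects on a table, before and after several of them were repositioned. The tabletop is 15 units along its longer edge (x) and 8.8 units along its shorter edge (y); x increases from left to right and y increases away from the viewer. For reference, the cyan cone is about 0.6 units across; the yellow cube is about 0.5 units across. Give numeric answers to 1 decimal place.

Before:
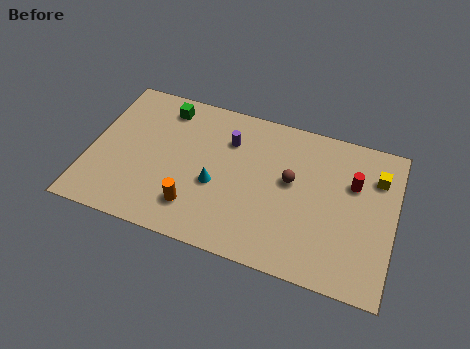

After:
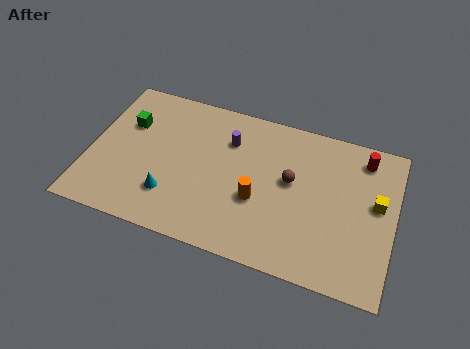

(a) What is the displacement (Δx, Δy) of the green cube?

(-1.7, -1.5)

The green cube started near (3.4, 7.4) and ended near (1.7, 5.9).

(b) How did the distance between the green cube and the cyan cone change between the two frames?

-0.4

Before: roughly 4.8 units apart; after: 4.4. That's 0.4 units closer together.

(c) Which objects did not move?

the purple cylinder and the brown sphere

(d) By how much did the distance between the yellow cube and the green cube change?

+1.8

The distance was about 10.6 in the first image and 12.4 in the second, so they moved 1.8 units further apart.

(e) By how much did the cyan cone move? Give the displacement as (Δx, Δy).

(-2.1, -1.3)

The cyan cone started near (6.3, 3.6) and ended near (4.2, 2.3).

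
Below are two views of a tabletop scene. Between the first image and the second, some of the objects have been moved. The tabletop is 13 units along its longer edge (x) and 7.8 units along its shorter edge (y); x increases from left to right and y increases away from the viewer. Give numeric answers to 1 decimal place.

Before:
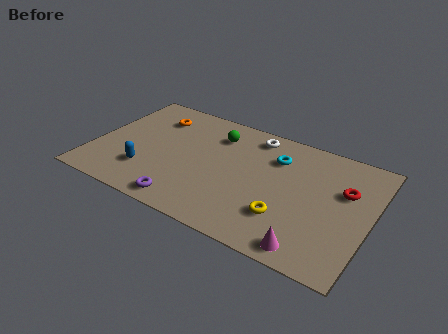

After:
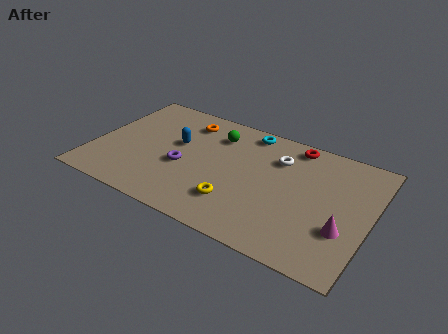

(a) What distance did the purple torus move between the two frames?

2.4

The purple torus moved from about (4.8, 0.9) to (4.3, 3.2), a distance of √(0.5² + 2.3²) ≈ 2.4.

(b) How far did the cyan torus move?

1.9

The cyan torus was near (8.4, 5.7) before and (6.9, 6.9) after, so it travelled √(1.5² + 1.2²) ≈ 1.9 units.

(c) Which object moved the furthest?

the red torus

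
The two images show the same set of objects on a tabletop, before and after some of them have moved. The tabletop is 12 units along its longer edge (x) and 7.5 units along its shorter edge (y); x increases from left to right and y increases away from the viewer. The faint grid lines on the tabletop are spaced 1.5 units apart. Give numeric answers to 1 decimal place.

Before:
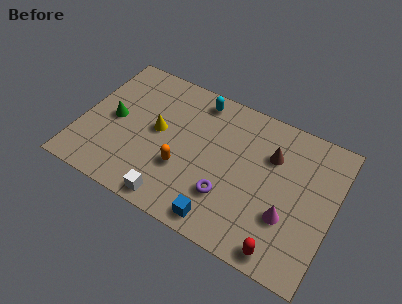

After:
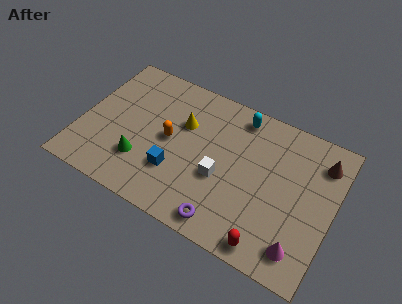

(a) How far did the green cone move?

2.3

The green cone moved from about (1.5, 3.7) to (3.1, 2.1), a distance of √(1.6² + 1.6²) ≈ 2.3.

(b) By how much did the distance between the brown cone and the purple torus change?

+2.9

The distance was about 3.4 in the first image and 6.3 in the second, so they moved 2.9 units further apart.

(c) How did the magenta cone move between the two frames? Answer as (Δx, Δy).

(0.8, -1.2)

From the two frames, the magenta cone sits at roughly (10.0, 2.5) before and (10.8, 1.3) after.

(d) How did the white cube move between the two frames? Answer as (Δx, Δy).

(2.0, 2.2)

The white cube started near (4.8, 0.8) and ended near (6.8, 3.0).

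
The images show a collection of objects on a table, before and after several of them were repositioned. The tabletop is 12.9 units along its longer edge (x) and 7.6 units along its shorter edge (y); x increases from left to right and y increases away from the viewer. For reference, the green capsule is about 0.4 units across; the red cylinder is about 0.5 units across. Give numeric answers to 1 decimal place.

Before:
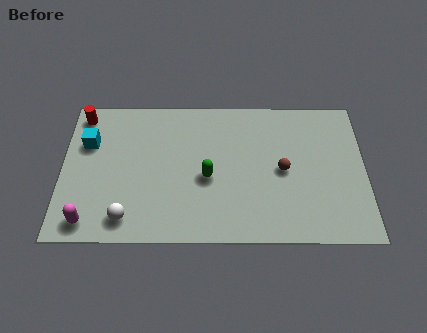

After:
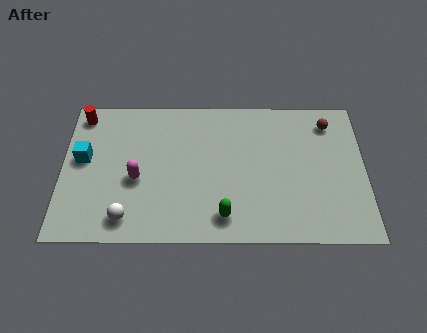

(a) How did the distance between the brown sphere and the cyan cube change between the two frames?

+2.3

The distance was about 8.4 in the first image and 10.7 in the second, so they moved 2.3 units further apart.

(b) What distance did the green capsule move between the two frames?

2.1

The green capsule was near (6.2, 3.3) before and (6.9, 1.3) after, so it travelled √(0.7² + 2.0²) ≈ 2.1 units.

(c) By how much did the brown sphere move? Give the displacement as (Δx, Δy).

(2.0, 2.5)

The brown sphere was at about (9.4, 3.7) and moved to about (11.4, 6.2).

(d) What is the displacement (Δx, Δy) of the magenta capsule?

(2.0, 2.2)

The magenta capsule started near (1.2, 1.0) and ended near (3.2, 3.2).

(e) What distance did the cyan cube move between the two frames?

0.8

The cyan cube moved from about (1.1, 5.1) to (0.9, 4.3), a distance of √(0.2² + 0.8²) ≈ 0.8.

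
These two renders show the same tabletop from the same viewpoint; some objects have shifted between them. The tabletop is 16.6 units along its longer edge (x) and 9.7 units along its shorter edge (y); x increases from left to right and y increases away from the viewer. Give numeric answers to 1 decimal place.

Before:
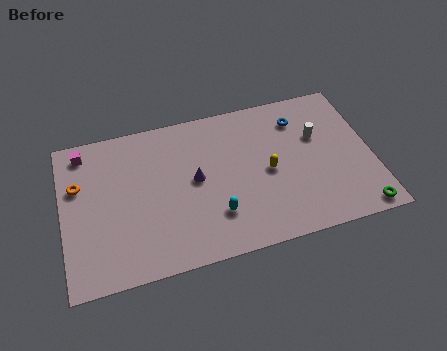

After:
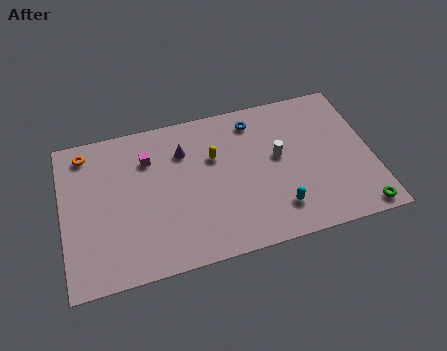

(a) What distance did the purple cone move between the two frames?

2.1

From (7.1, 5.1) to (6.6, 7.1), the purple cone covered √(0.5² + 2.0²) ≈ 2.1 units.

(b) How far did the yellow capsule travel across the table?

3.3

From (11.0, 4.6) to (8.2, 6.3), the yellow capsule covered √(2.8² + 1.7²) ≈ 3.3 units.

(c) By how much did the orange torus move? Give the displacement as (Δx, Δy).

(0.5, 2.0)

The orange torus was at about (0.9, 6.3) and moved to about (1.4, 8.3).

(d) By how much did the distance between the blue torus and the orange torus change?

-3.0

Before: roughly 12.1 units apart; after: 9.1. That's 3.0 units closer together.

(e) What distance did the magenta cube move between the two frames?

3.6

The magenta cube moved from about (1.3, 8.4) to (4.7, 7.1), a distance of √(3.4² + 1.3²) ≈ 3.6.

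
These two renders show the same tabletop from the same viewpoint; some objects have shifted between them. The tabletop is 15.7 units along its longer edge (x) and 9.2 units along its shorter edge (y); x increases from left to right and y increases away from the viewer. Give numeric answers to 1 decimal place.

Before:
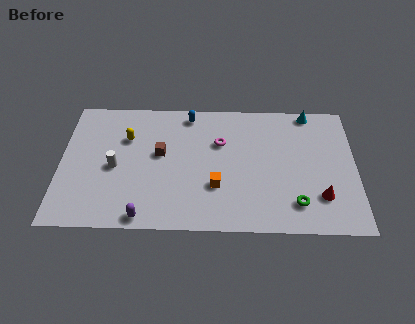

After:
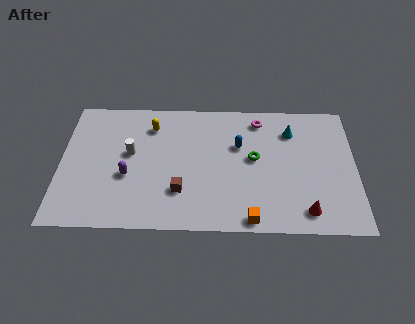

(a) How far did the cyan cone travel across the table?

1.7

From (13.3, 8.4) to (12.3, 7.0), the cyan cone covered √(1.0² + 1.4²) ≈ 1.7 units.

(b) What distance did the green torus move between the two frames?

3.8

From (12.5, 1.9) to (10.3, 5.0), the green torus covered √(2.2² + 3.1²) ≈ 3.8 units.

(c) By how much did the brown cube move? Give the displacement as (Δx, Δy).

(1.1, -2.6)

From the two frames, the brown cube sits at roughly (5.3, 5.2) before and (6.4, 2.6) after.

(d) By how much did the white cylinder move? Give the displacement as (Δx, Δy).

(0.8, 1.0)

The white cylinder was at about (2.9, 4.2) and moved to about (3.7, 5.2).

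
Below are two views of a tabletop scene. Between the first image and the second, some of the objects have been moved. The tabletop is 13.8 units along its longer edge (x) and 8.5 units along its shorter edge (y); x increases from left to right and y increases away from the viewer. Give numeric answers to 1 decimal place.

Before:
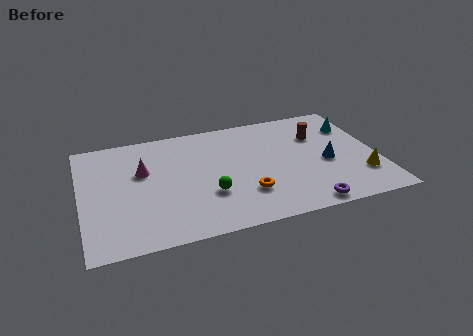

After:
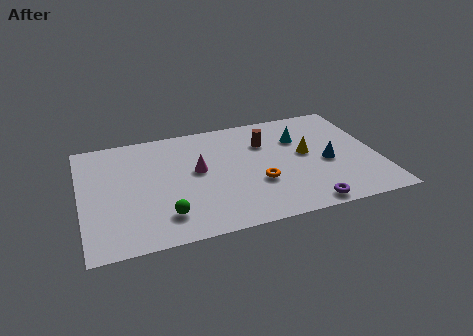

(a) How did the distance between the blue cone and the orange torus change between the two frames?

-0.7

The distance was about 4.1 in the first image and 3.4 in the second, so they moved 0.7 units closer together.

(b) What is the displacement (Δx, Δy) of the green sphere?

(-2.1, -1.0)

From the two frames, the green sphere sits at roughly (5.8, 2.8) before and (3.7, 1.8) after.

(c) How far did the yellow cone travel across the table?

3.3

The yellow cone moved from about (12.9, 2.3) to (10.5, 4.6), a distance of √(2.4² + 2.3²) ≈ 3.3.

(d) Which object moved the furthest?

the yellow cone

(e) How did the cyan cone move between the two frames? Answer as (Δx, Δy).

(-2.6, -0.3)

The cyan cone started near (12.9, 6.2) and ended near (10.3, 5.9).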